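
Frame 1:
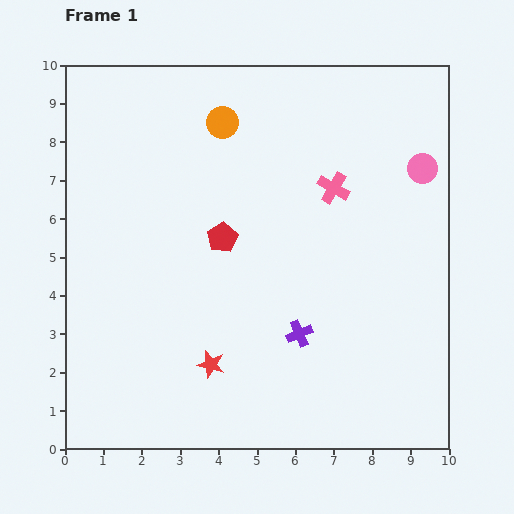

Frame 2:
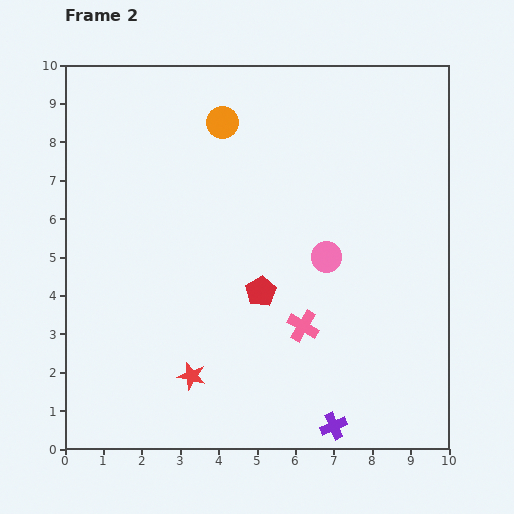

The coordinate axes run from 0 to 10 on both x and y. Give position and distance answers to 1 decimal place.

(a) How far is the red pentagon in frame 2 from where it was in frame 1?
1.7

The red pentagon moved from (4.1, 5.5) to (5.1, 4.1), a distance of √(1.0² + 1.4²) ≈ 1.7.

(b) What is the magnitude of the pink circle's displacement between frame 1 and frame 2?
3.4

The pink circle moved from (9.3, 7.3) to (6.8, 5.0), a distance of √(2.5² + 2.3²) ≈ 3.4.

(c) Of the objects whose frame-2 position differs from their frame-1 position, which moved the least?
the red star

(moved 0.6)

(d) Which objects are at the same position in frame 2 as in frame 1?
the orange circle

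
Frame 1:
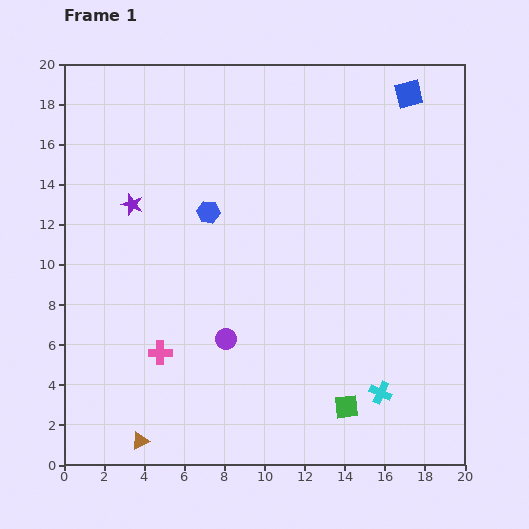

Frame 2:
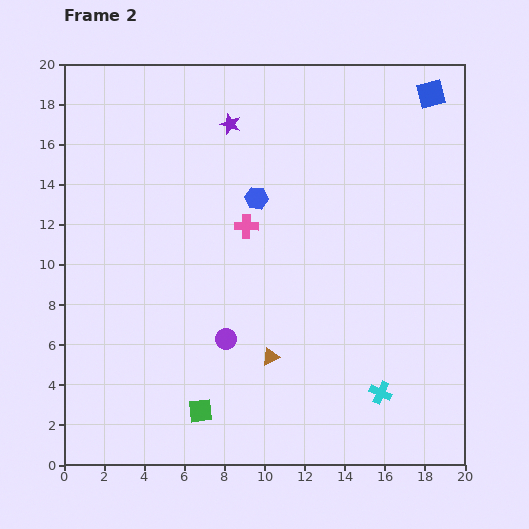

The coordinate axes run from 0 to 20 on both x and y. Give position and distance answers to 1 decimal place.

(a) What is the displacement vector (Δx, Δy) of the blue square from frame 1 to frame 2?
(1.1, 0.0)

The blue square was at (17.2, 18.5) in frame 1 and (18.3, 18.5) in frame 2.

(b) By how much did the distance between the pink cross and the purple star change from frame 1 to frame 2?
-2.3

Distance in frame 1: 7.5. Distance in frame 2: 5.2.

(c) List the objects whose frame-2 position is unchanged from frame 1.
the cyan cross, the purple circle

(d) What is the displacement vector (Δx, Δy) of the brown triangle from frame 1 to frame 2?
(6.5, 4.2)

The brown triangle was at (3.8, 1.2) in frame 1 and (10.3, 5.4) in frame 2.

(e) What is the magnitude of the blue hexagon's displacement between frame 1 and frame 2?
2.5

The blue hexagon moved from (7.2, 12.6) to (9.6, 13.3), a distance of √(2.4² + 0.7²) ≈ 2.5.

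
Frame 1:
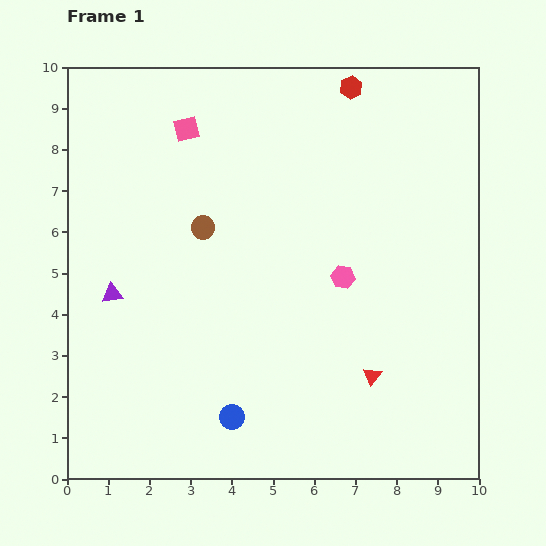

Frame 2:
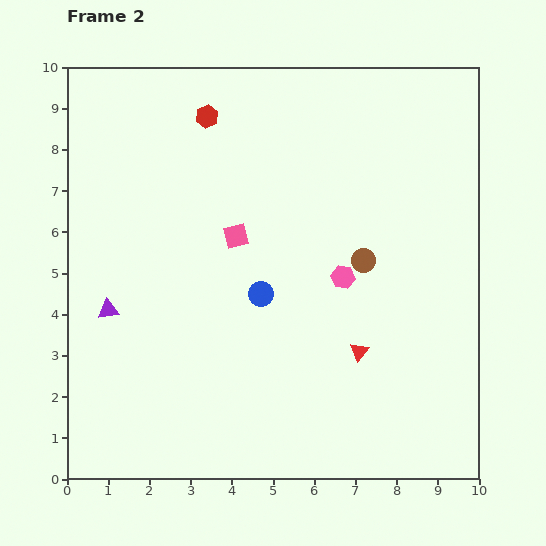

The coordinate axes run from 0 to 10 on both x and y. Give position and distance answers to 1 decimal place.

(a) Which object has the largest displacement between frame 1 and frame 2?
the brown circle

(moved 4.0; next 3.6)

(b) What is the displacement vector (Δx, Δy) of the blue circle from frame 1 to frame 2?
(0.7, 3.0)

The blue circle was at (4.0, 1.5) in frame 1 and (4.7, 4.5) in frame 2.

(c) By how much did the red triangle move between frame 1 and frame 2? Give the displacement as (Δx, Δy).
(-0.3, 0.6)

The red triangle was at (7.4, 2.5) in frame 1 and (7.1, 3.1) in frame 2.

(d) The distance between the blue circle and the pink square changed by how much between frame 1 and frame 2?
-5.6

Distance in frame 1: 7.1. Distance in frame 2: 1.5.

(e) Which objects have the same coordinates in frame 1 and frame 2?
the pink hexagon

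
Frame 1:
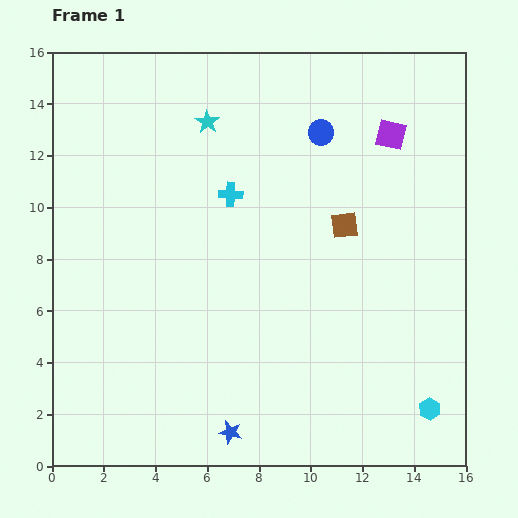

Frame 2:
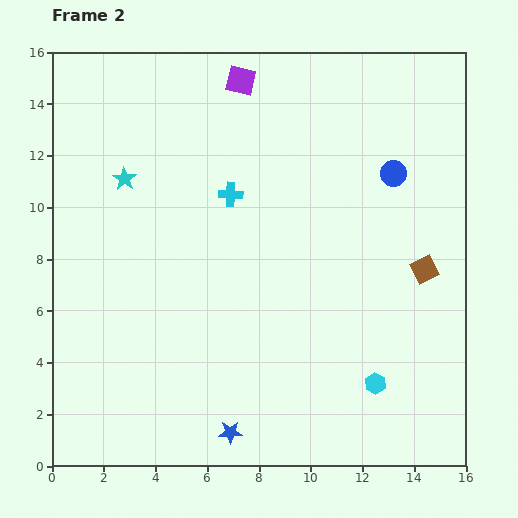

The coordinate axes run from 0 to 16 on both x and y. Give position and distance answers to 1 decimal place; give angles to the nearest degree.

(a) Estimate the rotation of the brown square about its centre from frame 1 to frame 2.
21° counter-clockwise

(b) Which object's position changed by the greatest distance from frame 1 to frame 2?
the purple square

(moved 6.2; next 3.9)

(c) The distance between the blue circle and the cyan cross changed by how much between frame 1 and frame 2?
+2.2

Distance in frame 1: 4.2. Distance in frame 2: 6.4.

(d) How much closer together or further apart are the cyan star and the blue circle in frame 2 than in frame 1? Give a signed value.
+6.0

Distance in frame 1: 4.4. Distance in frame 2: 10.4.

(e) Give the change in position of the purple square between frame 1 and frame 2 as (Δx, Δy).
(-5.8, 2.1)

The purple square was at (13.1, 12.8) in frame 1 and (7.3, 14.9) in frame 2.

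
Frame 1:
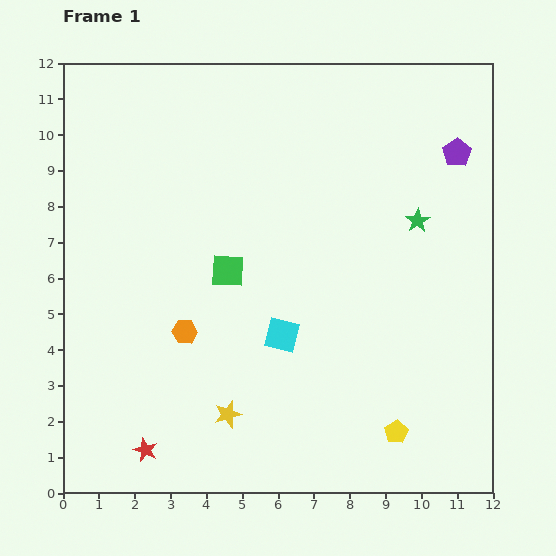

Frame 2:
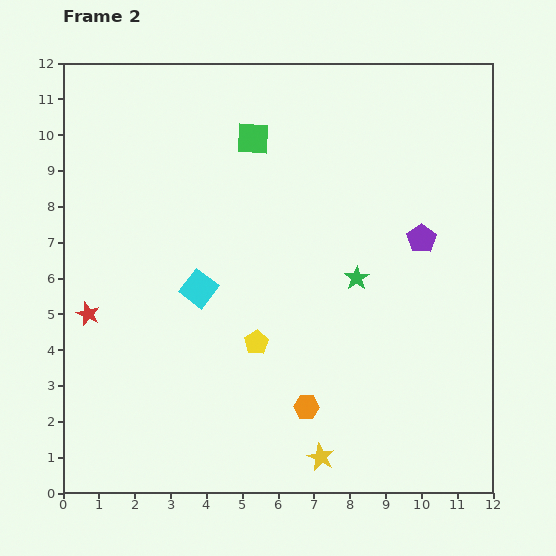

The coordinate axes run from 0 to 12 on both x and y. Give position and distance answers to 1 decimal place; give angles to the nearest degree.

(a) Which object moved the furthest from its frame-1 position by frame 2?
the yellow pentagon

(moved 4.6; next 4.1)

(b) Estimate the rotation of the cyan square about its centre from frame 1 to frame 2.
23° clockwise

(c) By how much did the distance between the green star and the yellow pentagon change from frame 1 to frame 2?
-2.6

Distance in frame 1: 5.9. Distance in frame 2: 3.3.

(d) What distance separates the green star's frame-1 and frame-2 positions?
2.3

The green star moved from (9.9, 7.6) to (8.2, 6.0), a distance of √(1.7² + 1.6²) ≈ 2.3.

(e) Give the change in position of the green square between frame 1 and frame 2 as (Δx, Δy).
(0.7, 3.7)

The green square was at (4.6, 6.2) in frame 1 and (5.3, 9.9) in frame 2.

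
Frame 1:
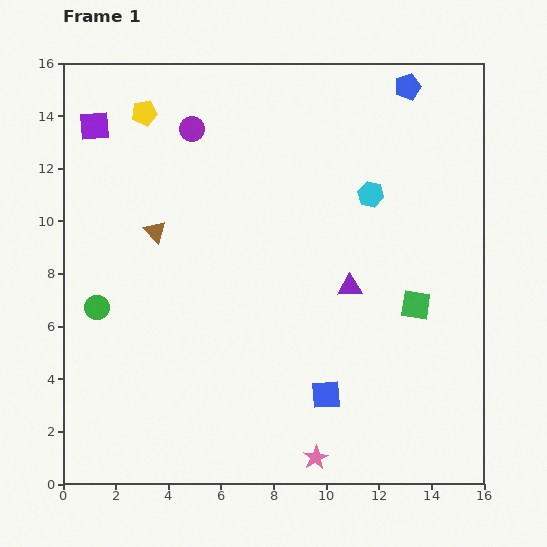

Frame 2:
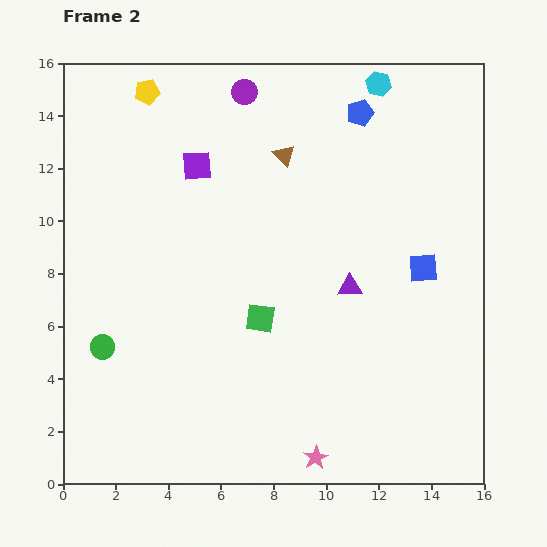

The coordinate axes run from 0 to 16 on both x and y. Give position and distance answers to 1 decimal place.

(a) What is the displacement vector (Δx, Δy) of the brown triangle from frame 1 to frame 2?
(4.9, 2.9)

The brown triangle was at (3.5, 9.6) in frame 1 and (8.4, 12.5) in frame 2.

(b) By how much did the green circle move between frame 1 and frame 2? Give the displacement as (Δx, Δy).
(0.2, -1.5)

The green circle was at (1.3, 6.7) in frame 1 and (1.5, 5.2) in frame 2.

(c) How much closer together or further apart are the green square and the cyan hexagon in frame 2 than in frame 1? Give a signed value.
+5.5

Distance in frame 1: 4.5. Distance in frame 2: 10.0.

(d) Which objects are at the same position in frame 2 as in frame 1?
the pink star, the purple triangle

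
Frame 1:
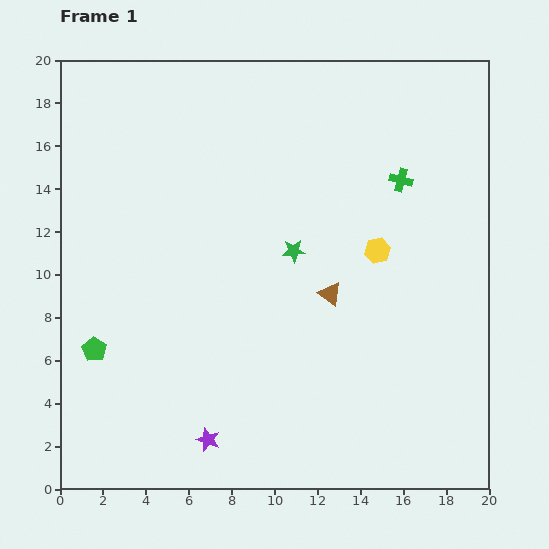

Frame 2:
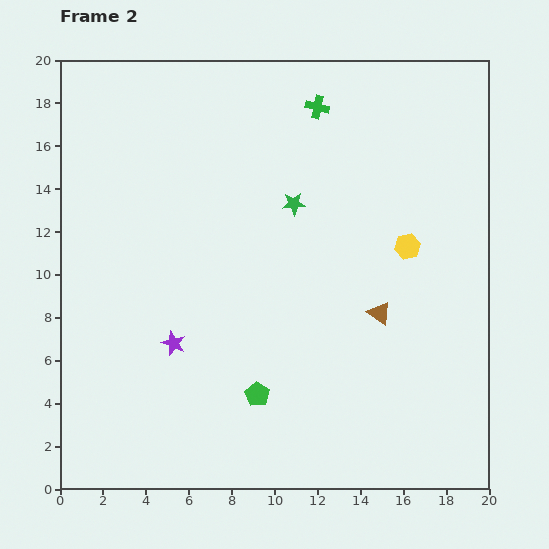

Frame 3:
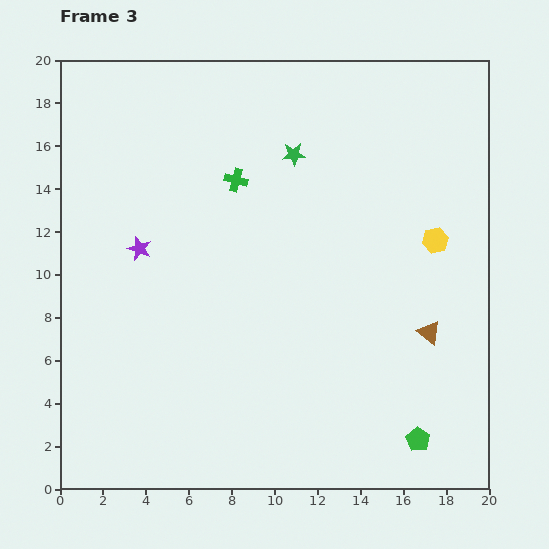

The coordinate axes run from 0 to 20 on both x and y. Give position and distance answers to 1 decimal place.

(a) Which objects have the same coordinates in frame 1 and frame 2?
none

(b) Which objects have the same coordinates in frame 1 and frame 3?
none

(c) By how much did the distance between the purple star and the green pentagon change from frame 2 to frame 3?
+11.2

Distance in frame 2: 4.6. Distance in frame 3: 15.8.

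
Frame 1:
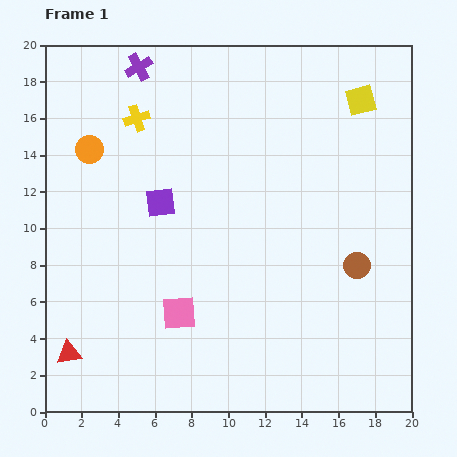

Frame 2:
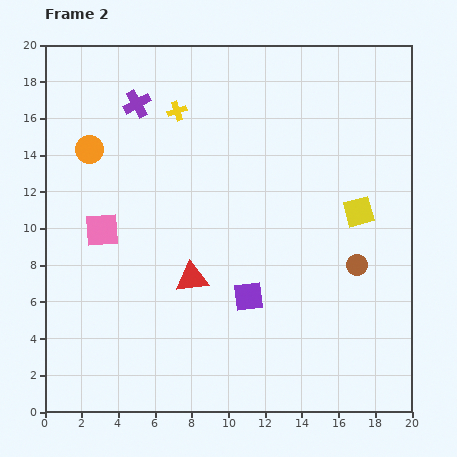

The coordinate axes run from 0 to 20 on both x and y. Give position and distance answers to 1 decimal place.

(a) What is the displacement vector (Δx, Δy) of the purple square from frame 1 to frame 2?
(4.8, -5.1)

The purple square was at (6.3, 11.4) in frame 1 and (11.1, 6.3) in frame 2.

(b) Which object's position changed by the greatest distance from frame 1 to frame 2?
the red triangle

(moved 7.9; next 7.0)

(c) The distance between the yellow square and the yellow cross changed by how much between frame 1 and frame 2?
-0.9

Distance in frame 1: 12.2. Distance in frame 2: 11.3.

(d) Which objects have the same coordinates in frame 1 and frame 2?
the orange circle, the brown circle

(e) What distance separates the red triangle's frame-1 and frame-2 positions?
7.9

The red triangle moved from (1.3, 3.2) to (8.0, 7.3), a distance of √(6.7² + 4.1²) ≈ 7.9.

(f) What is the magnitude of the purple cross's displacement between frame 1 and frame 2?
2.0

The purple cross moved from (5.1, 18.8) to (5.0, 16.8), a distance of √(0.1² + 2.0²) ≈ 2.0.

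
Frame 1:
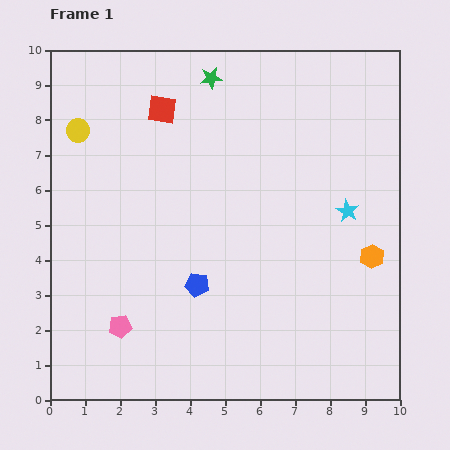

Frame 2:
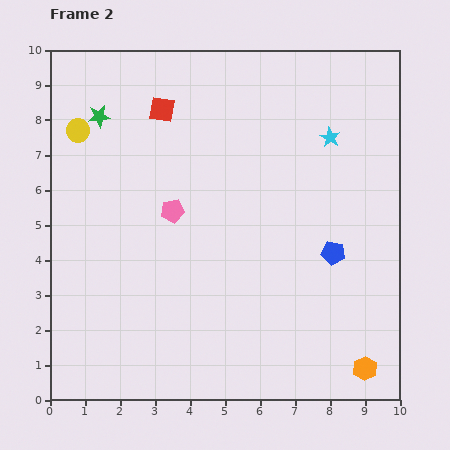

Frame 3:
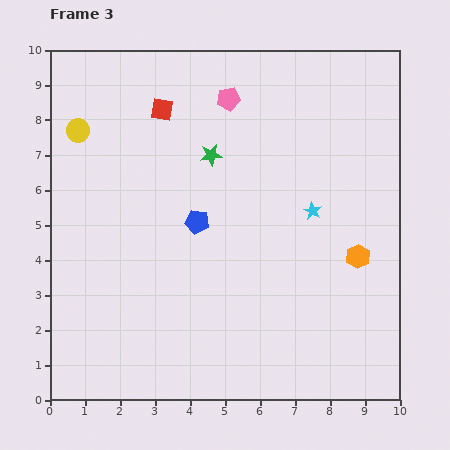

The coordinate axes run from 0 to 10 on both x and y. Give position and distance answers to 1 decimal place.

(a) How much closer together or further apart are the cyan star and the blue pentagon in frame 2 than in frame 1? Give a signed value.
-1.5

Distance in frame 1: 4.8. Distance in frame 2: 3.3.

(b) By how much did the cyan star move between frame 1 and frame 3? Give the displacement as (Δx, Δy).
(-1.0, 0.0)

The cyan star was at (8.5, 5.4) in frame 1 and (7.5, 5.4) in frame 3.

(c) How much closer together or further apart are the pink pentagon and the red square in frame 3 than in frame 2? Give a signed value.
-1.0

Distance in frame 2: 2.9. Distance in frame 3: 1.9.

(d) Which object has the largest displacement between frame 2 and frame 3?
the blue pentagon

(moved 4.0; next 3.6)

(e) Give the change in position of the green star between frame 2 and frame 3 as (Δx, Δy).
(3.2, -1.1)

The green star was at (1.4, 8.1) in frame 2 and (4.6, 7.0) in frame 3.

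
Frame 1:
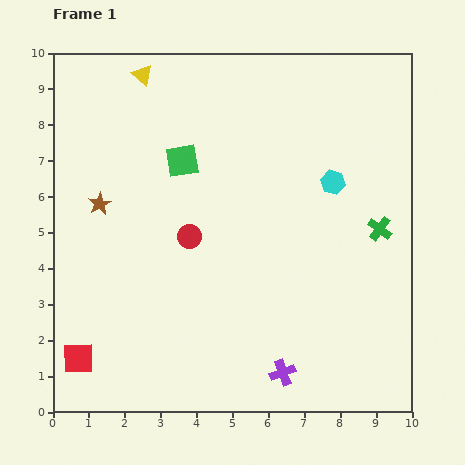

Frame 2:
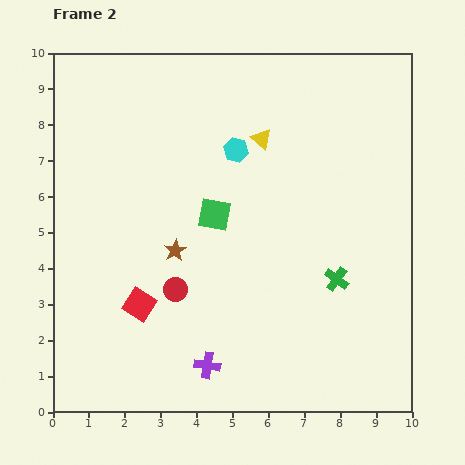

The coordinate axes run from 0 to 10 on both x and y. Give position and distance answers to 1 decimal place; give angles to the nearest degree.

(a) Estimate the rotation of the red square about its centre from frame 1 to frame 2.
33° clockwise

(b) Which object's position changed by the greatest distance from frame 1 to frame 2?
the yellow triangle

(moved 3.8; next 2.8)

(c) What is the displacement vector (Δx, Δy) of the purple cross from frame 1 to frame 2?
(-2.1, 0.2)

The purple cross was at (6.4, 1.1) in frame 1 and (4.3, 1.3) in frame 2.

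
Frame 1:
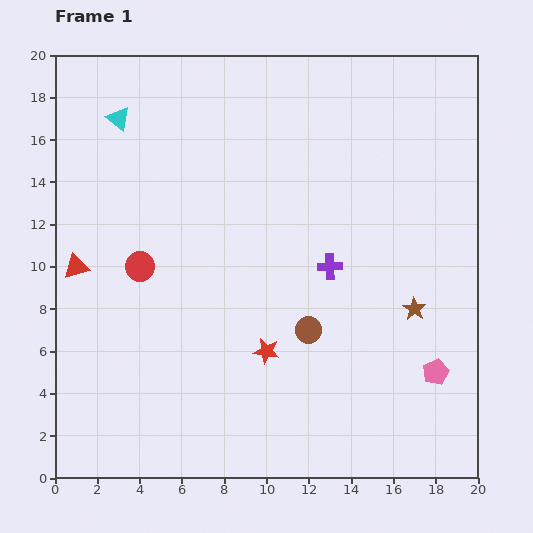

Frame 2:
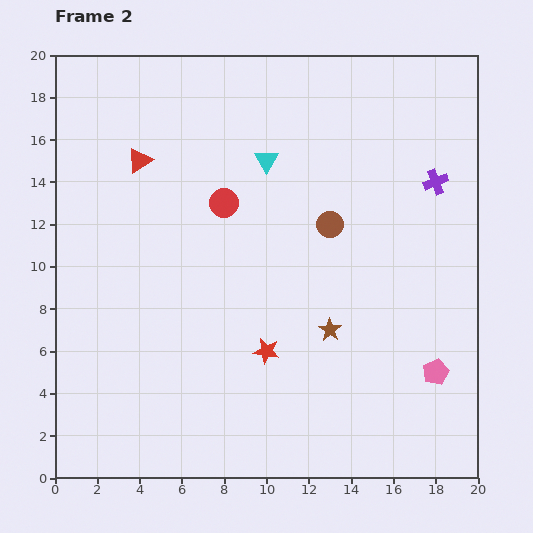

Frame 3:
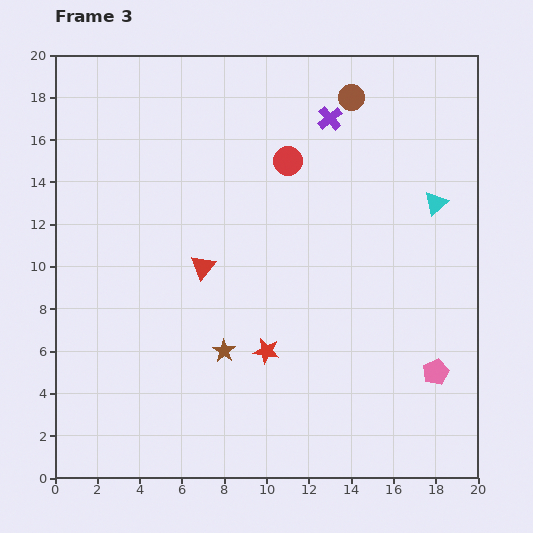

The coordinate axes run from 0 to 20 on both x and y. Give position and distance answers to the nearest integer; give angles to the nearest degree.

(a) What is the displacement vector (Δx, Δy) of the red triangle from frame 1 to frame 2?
(3, 5)

The red triangle was at (1, 10) in frame 1 and (4, 15) in frame 2.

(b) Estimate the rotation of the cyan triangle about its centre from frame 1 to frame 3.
40° clockwise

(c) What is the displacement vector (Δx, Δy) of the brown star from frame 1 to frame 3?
(-9, -2)

The brown star was at (17, 8) in frame 1 and (8, 6) in frame 3.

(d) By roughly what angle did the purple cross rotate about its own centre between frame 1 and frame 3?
36° counter-clockwise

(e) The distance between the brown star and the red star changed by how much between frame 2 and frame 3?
-1

Distance in frame 2: 3. Distance in frame 3: 2.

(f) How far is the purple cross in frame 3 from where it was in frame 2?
6

The purple cross moved from (18, 14) to (13, 17), a distance of √(5² + 3²) ≈ 6.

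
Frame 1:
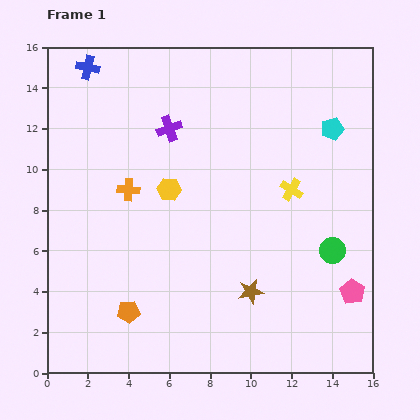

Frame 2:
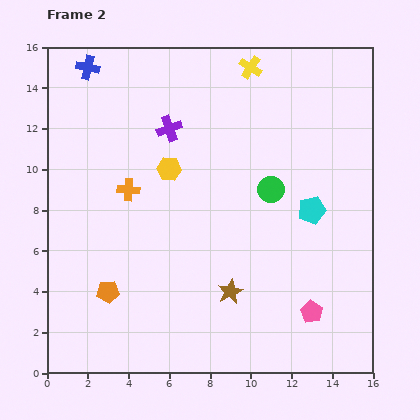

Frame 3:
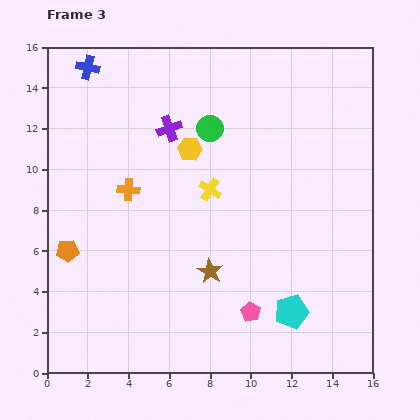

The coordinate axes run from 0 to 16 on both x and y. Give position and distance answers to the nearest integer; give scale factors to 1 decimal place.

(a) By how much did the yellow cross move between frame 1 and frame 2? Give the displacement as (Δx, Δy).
(-2, 6)

The yellow cross was at (12, 9) in frame 1 and (10, 15) in frame 2.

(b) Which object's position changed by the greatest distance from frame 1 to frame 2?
the yellow cross

(moved 6; next 4)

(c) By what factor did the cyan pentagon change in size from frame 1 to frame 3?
1.5×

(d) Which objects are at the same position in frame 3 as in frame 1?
the orange cross, the blue cross, the purple cross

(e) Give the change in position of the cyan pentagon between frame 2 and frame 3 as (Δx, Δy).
(-1, -5)

The cyan pentagon was at (13, 8) in frame 2 and (12, 3) in frame 3.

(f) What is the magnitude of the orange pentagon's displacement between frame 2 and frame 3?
3

The orange pentagon moved from (3, 4) to (1, 6), a distance of √(2² + 2²) ≈ 3.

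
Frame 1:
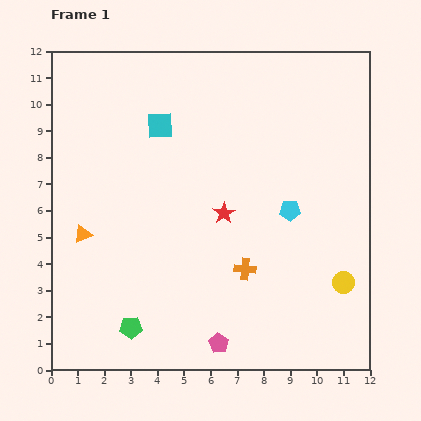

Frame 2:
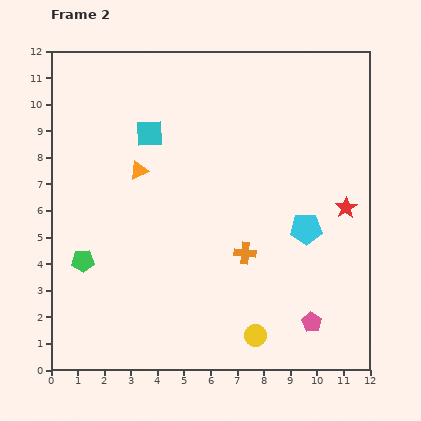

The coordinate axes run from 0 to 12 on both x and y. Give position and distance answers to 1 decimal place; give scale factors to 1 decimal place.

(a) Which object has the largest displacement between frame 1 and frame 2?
the red star

(moved 4.6; next 3.9)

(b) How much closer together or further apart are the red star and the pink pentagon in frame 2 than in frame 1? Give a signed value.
-0.4

Distance in frame 1: 4.9. Distance in frame 2: 4.5.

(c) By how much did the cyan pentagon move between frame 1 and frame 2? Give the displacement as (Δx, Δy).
(0.6, -0.7)

The cyan pentagon was at (9.0, 6.0) in frame 1 and (9.6, 5.3) in frame 2.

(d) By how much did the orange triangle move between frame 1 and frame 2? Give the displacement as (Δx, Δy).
(2.1, 2.4)

The orange triangle was at (1.2, 5.1) in frame 1 and (3.3, 7.5) in frame 2.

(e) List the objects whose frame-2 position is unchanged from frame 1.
none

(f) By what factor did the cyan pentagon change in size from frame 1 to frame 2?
1.5×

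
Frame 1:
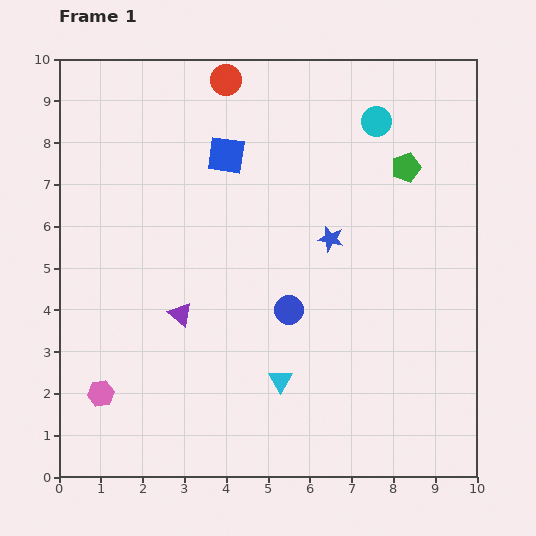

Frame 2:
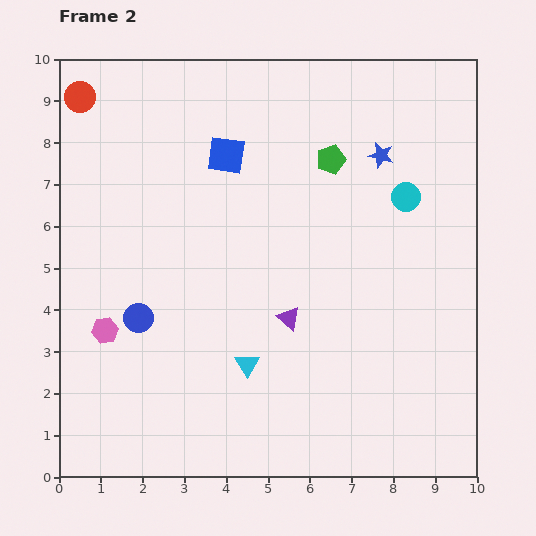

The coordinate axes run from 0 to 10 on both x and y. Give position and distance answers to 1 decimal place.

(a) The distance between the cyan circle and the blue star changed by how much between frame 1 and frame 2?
-1.8

Distance in frame 1: 3.0. Distance in frame 2: 1.2.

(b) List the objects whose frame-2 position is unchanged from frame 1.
the blue square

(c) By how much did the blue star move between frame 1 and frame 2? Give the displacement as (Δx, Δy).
(1.2, 2.0)

The blue star was at (6.5, 5.7) in frame 1 and (7.7, 7.7) in frame 2.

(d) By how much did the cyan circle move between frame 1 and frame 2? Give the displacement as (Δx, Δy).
(0.7, -1.8)

The cyan circle was at (7.6, 8.5) in frame 1 and (8.3, 6.7) in frame 2.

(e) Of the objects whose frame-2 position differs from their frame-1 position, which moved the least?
the cyan triangle

(moved 0.9)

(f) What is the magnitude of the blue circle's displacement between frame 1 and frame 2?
3.6

The blue circle moved from (5.5, 4.0) to (1.9, 3.8), a distance of √(3.6² + 0.2²) ≈ 3.6.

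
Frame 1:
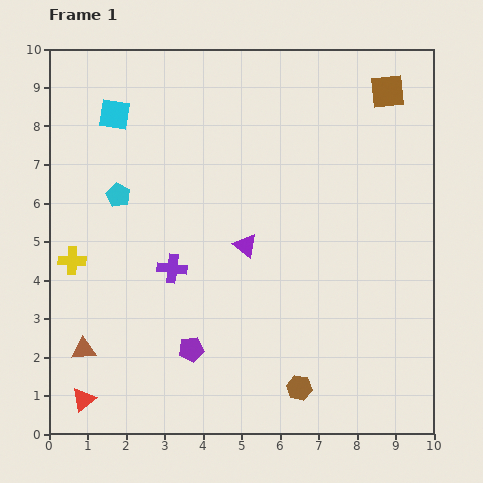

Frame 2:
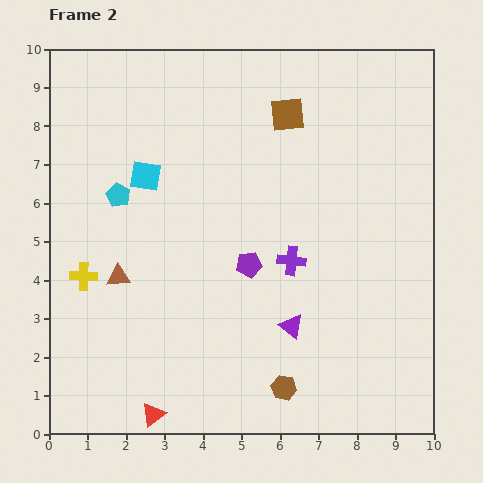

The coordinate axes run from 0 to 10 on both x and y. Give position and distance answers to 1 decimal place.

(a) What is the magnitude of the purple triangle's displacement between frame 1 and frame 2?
2.4

The purple triangle moved from (5.1, 4.9) to (6.3, 2.8), a distance of √(1.2² + 2.1²) ≈ 2.4.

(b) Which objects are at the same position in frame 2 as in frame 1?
the cyan pentagon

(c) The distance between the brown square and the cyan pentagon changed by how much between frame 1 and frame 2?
-2.6

Distance in frame 1: 7.5. Distance in frame 2: 4.9.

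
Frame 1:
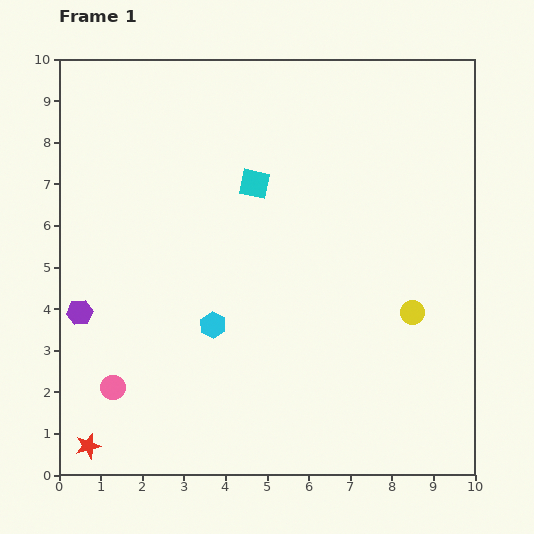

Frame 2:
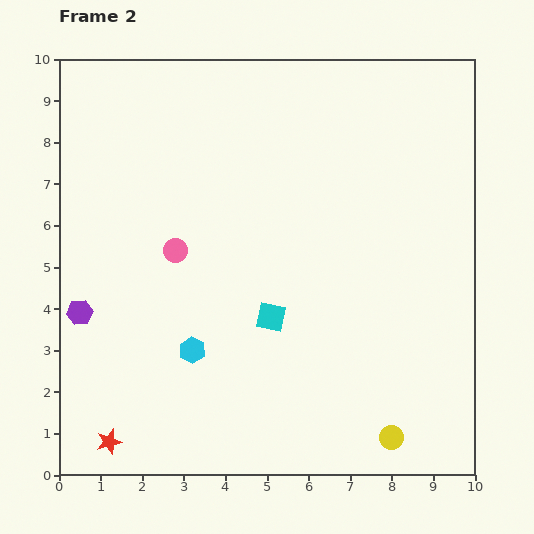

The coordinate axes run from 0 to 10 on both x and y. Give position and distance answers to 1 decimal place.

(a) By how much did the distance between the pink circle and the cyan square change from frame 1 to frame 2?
-3.2

Distance in frame 1: 6.0. Distance in frame 2: 2.8.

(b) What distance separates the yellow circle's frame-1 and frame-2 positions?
3.0

The yellow circle moved from (8.5, 3.9) to (8.0, 0.9), a distance of √(0.5² + 3.0²) ≈ 3.0.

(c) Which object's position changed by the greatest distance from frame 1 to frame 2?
the pink circle

(moved 3.6; next 3.2)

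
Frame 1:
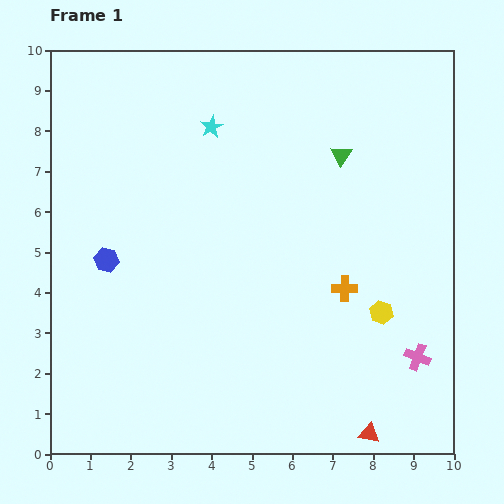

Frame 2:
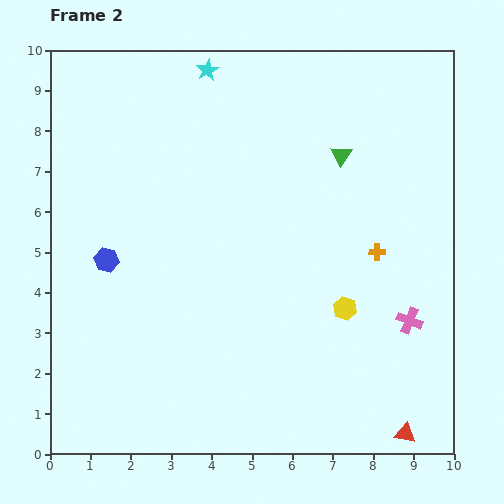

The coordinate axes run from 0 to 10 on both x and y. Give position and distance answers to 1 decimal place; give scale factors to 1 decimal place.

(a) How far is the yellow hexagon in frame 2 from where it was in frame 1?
0.9

The yellow hexagon moved from (8.2, 3.5) to (7.3, 3.6), a distance of √(0.9² + 0.1²) ≈ 0.9.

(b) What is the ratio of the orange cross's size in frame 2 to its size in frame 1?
0.6×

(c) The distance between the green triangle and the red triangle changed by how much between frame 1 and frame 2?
+0.2

Distance in frame 1: 6.9. Distance in frame 2: 7.1.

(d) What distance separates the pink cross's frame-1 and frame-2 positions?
0.9

The pink cross moved from (9.1, 2.4) to (8.9, 3.3), a distance of √(0.2² + 0.9²) ≈ 0.9.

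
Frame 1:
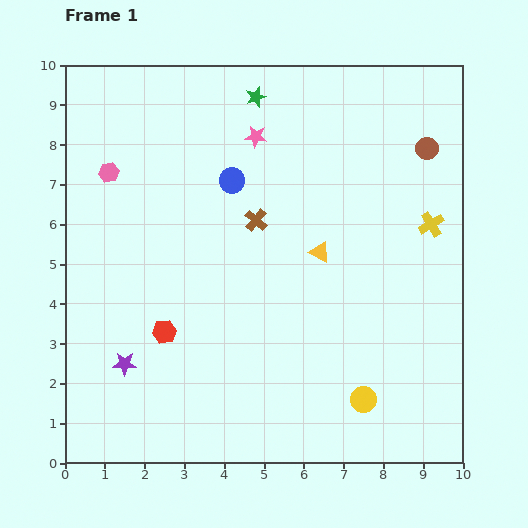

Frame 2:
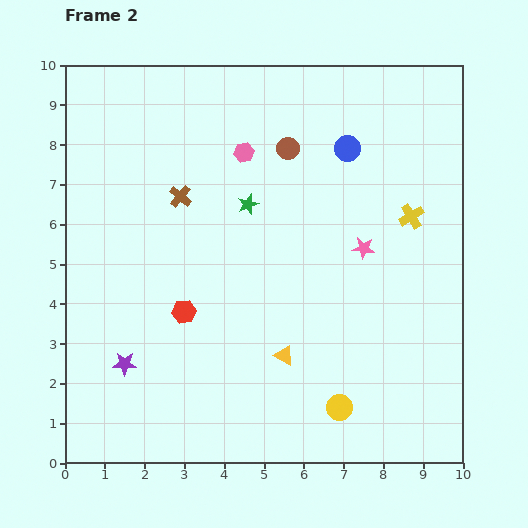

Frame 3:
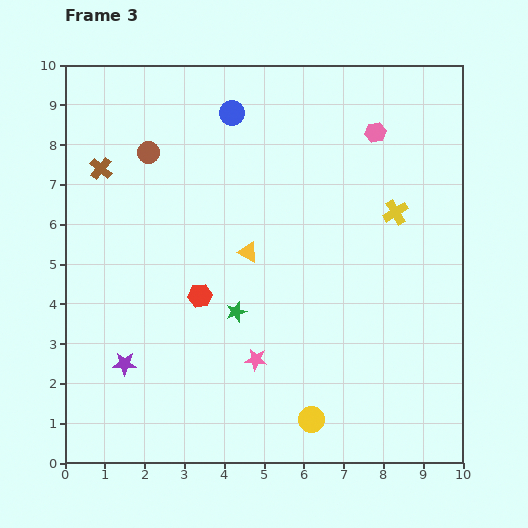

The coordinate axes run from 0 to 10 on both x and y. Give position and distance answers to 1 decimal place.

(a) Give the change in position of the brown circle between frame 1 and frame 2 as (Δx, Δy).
(-3.5, 0.0)

The brown circle was at (9.1, 7.9) in frame 1 and (5.6, 7.9) in frame 2.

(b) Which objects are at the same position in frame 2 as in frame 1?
the purple star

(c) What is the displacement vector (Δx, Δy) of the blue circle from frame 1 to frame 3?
(0.0, 1.7)

The blue circle was at (4.2, 7.1) in frame 1 and (4.2, 8.8) in frame 3.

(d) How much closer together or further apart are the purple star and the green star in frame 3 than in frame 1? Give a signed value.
-4.4

Distance in frame 1: 7.5. Distance in frame 3: 3.1.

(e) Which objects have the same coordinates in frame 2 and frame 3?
the purple star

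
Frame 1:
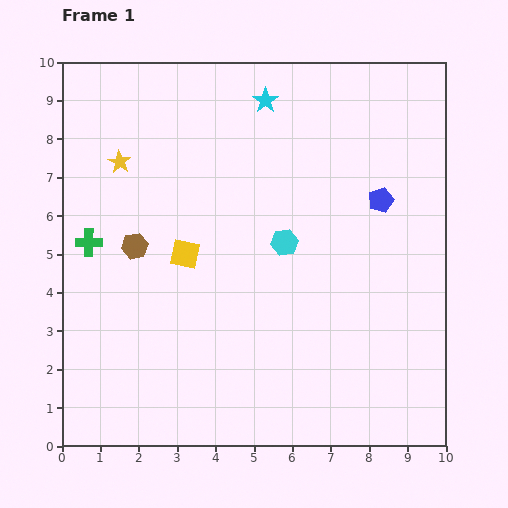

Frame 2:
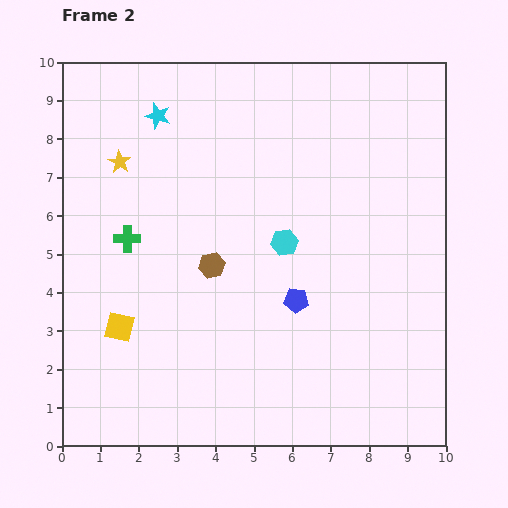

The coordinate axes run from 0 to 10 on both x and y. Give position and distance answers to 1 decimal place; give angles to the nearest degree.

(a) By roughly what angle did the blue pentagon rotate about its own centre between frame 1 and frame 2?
26° clockwise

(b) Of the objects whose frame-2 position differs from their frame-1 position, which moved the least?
the green cross

(moved 1.0)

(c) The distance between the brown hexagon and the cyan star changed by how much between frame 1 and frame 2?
-1.0

Distance in frame 1: 5.1. Distance in frame 2: 4.1.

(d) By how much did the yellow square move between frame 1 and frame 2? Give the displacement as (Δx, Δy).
(-1.7, -1.9)

The yellow square was at (3.2, 5.0) in frame 1 and (1.5, 3.1) in frame 2.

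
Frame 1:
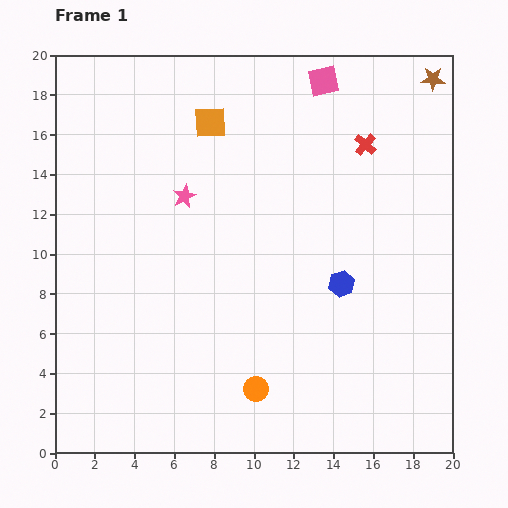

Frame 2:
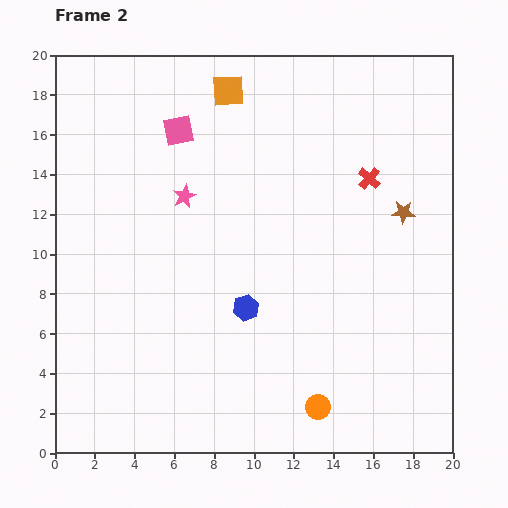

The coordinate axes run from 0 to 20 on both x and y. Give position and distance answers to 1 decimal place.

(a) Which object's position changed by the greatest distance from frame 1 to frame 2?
the pink square

(moved 7.7; next 6.9)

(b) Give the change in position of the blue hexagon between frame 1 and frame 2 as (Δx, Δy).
(-4.8, -1.2)

The blue hexagon was at (14.4, 8.5) in frame 1 and (9.6, 7.3) in frame 2.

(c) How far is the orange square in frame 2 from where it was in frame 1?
1.8

The orange square moved from (7.8, 16.6) to (8.7, 18.2), a distance of √(0.9² + 1.6²) ≈ 1.8.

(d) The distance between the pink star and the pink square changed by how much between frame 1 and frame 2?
-5.8

Distance in frame 1: 9.1. Distance in frame 2: 3.3.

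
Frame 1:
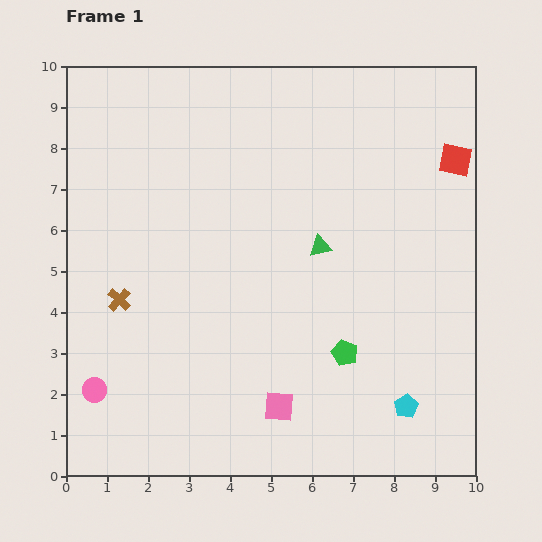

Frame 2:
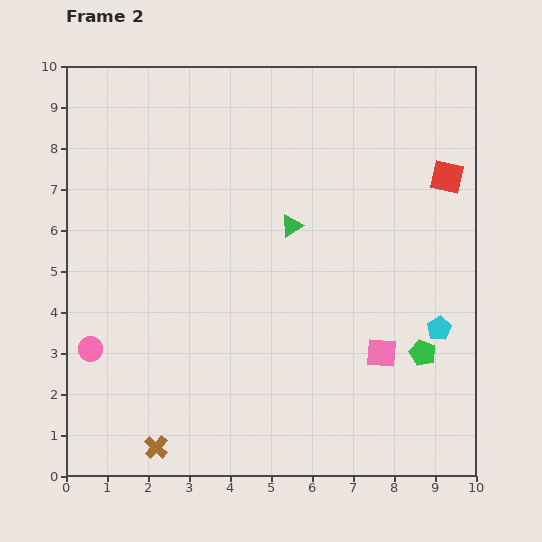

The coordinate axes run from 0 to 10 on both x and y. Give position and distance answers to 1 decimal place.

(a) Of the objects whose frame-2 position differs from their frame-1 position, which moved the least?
the red square

(moved 0.4)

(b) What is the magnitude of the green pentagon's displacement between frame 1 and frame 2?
1.9

The green pentagon moved from (6.8, 3.0) to (8.7, 3.0), a distance of √(1.9² + 0.0²) ≈ 1.9.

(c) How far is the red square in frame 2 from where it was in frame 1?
0.4

The red square moved from (9.5, 7.7) to (9.3, 7.3), a distance of √(0.2² + 0.4²) ≈ 0.4.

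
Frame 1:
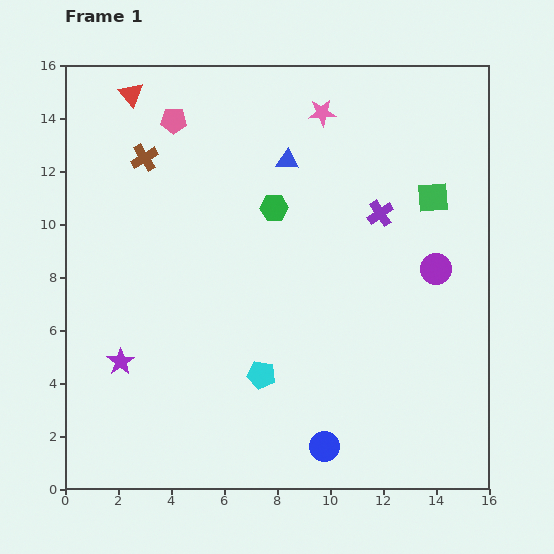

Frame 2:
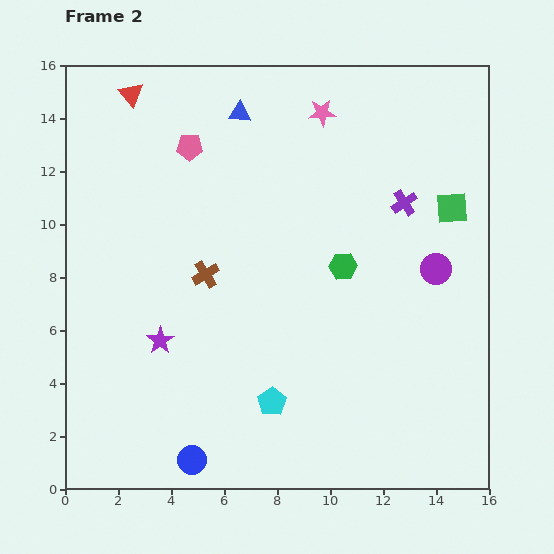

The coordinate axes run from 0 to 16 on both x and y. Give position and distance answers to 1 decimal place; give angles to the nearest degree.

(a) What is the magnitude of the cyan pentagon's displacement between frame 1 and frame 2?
1.1

The cyan pentagon moved from (7.4, 4.3) to (7.8, 3.3), a distance of √(0.4² + 1.0²) ≈ 1.1.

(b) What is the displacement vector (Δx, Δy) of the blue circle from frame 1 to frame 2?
(-5.0, -0.5)

The blue circle was at (9.8, 1.6) in frame 1 and (4.8, 1.1) in frame 2.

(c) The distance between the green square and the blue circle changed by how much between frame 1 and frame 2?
+3.3

Distance in frame 1: 10.3. Distance in frame 2: 13.6.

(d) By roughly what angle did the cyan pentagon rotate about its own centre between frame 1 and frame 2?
28° clockwise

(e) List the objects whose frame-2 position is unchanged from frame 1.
the red triangle, the purple circle, the pink star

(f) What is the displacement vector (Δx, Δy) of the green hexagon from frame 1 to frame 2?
(2.6, -2.2)

The green hexagon was at (7.9, 10.6) in frame 1 and (10.5, 8.4) in frame 2.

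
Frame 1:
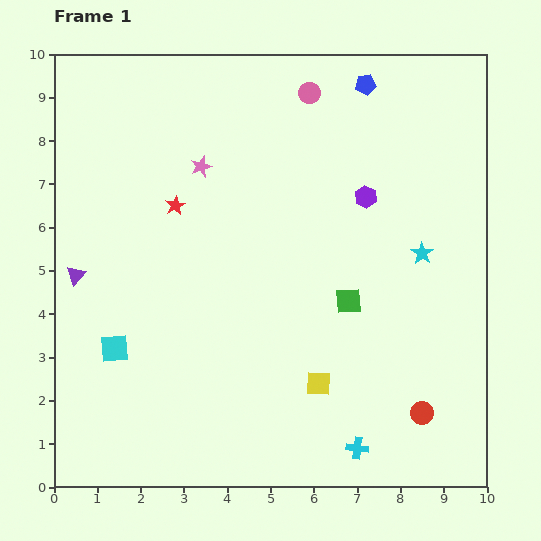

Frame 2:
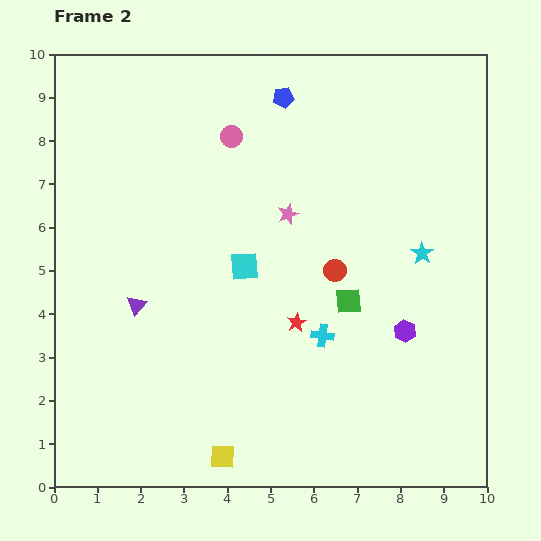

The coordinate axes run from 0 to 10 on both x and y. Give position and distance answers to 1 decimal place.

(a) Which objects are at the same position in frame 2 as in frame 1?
the green square, the cyan star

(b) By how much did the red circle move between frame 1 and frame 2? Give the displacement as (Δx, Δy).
(-2.0, 3.3)

The red circle was at (8.5, 1.7) in frame 1 and (6.5, 5.0) in frame 2.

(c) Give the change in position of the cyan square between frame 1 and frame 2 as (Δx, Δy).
(3.0, 1.9)

The cyan square was at (1.4, 3.2) in frame 1 and (4.4, 5.1) in frame 2.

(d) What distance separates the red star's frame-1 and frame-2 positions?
3.9

The red star moved from (2.8, 6.5) to (5.6, 3.8), a distance of √(2.8² + 2.7²) ≈ 3.9.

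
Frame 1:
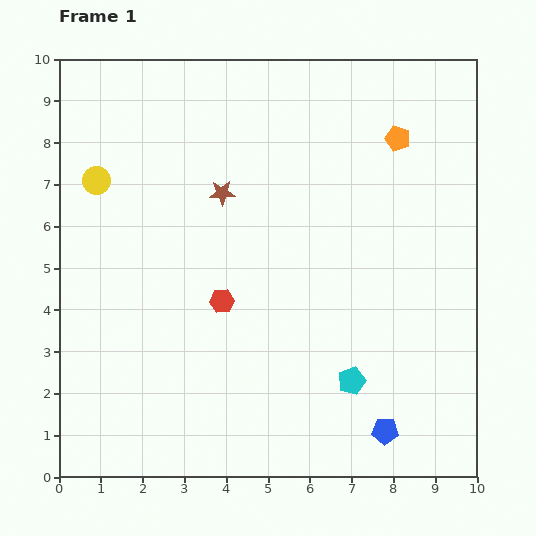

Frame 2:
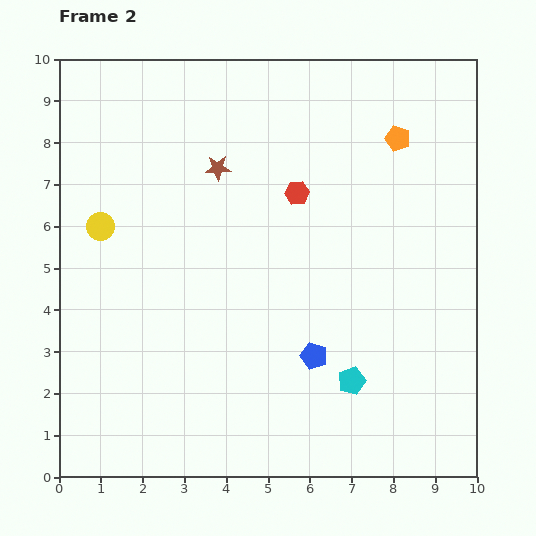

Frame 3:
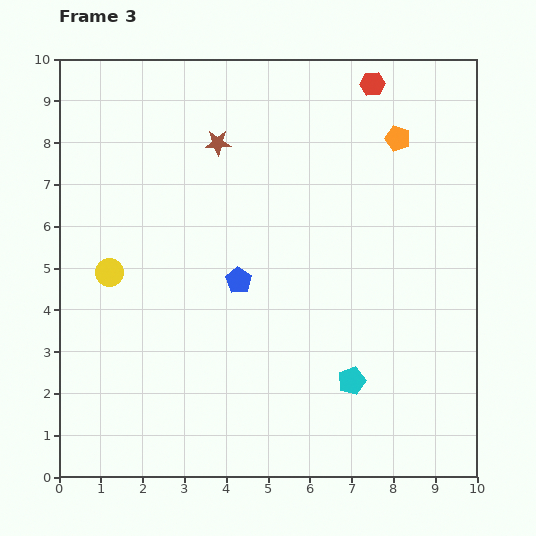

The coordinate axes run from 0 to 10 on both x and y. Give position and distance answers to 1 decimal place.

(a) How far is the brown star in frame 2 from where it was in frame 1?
0.6

The brown star moved from (3.9, 6.8) to (3.8, 7.4), a distance of √(0.1² + 0.6²) ≈ 0.6.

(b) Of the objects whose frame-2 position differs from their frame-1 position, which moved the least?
the brown star

(moved 0.6)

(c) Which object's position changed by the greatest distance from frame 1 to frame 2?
the red hexagon

(moved 3.2; next 2.5)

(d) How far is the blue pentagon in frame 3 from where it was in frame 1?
5.0

The blue pentagon moved from (7.8, 1.1) to (4.3, 4.7), a distance of √(3.5² + 3.6²) ≈ 5.0.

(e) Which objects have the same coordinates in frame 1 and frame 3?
the cyan pentagon, the orange pentagon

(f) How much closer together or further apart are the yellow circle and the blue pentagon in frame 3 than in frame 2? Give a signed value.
-2.9

Distance in frame 2: 6.0. Distance in frame 3: 3.1.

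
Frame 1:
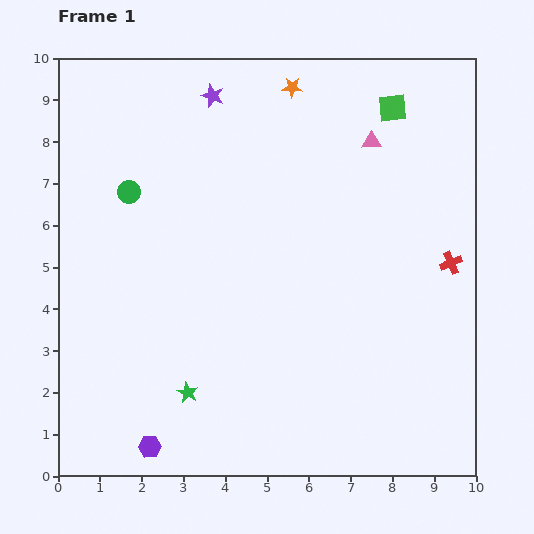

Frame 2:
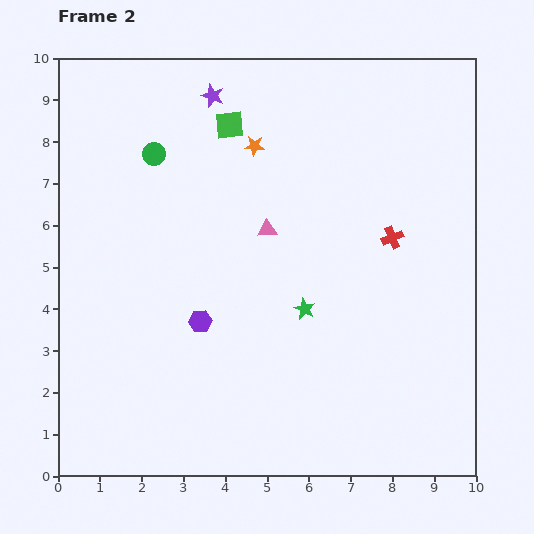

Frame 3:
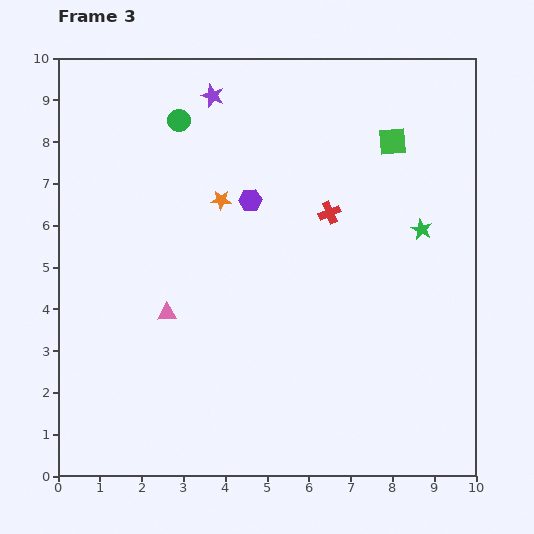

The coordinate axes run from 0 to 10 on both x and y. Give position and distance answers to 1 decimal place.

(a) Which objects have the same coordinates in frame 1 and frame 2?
the purple star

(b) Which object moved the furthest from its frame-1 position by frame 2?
the green square

(moved 3.9; next 3.4)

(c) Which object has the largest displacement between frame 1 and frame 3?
the green star

(moved 6.8; next 6.4)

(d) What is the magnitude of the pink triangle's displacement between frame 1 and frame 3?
6.4

The pink triangle moved from (7.5, 8.0) to (2.6, 3.9), a distance of √(4.9² + 4.1²) ≈ 6.4.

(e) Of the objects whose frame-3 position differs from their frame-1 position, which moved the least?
the green square

(moved 0.8)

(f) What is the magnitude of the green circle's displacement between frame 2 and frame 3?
1.0

The green circle moved from (2.3, 7.7) to (2.9, 8.5), a distance of √(0.6² + 0.8²) ≈ 1.0.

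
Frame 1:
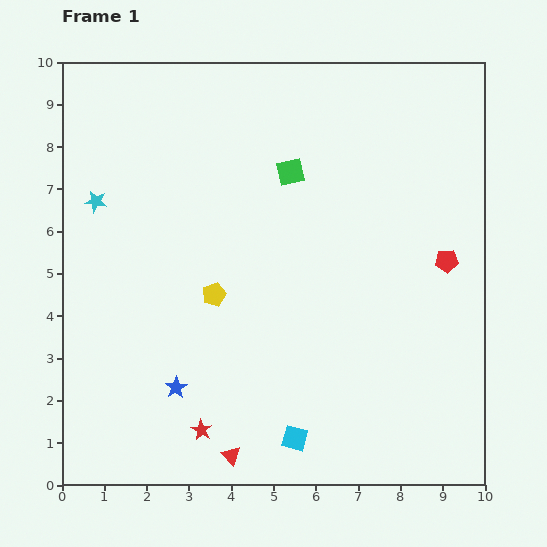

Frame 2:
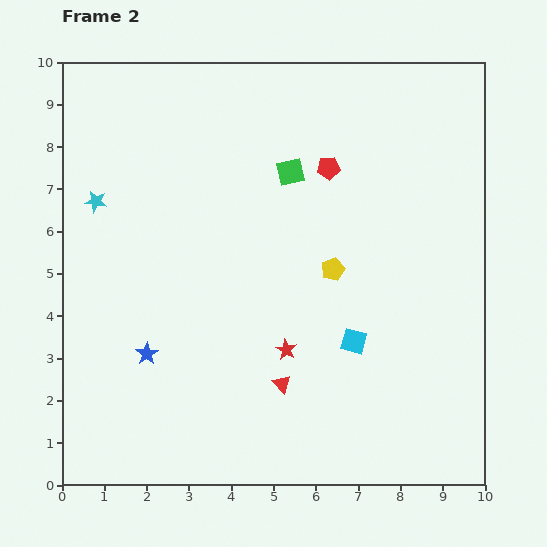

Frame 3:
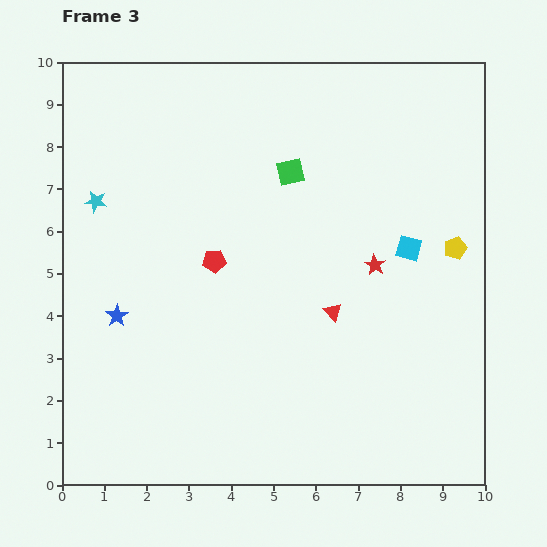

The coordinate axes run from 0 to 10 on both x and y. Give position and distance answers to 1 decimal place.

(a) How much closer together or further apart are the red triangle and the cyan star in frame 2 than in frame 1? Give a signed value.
-0.6

Distance in frame 1: 6.8. Distance in frame 2: 6.2.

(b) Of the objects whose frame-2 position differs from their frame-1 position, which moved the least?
the blue star

(moved 1.1)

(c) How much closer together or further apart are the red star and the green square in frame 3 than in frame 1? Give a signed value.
-3.5

Distance in frame 1: 6.5. Distance in frame 3: 3.0.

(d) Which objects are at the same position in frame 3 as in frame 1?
the green square, the cyan star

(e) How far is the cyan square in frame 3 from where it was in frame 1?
5.2

The cyan square moved from (5.5, 1.1) to (8.2, 5.6), a distance of √(2.7² + 4.5²) ≈ 5.2.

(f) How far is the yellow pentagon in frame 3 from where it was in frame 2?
2.9

The yellow pentagon moved from (6.4, 5.1) to (9.3, 5.6), a distance of √(2.9² + 0.5²) ≈ 2.9.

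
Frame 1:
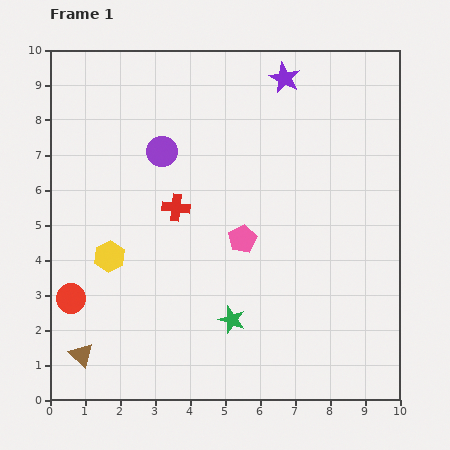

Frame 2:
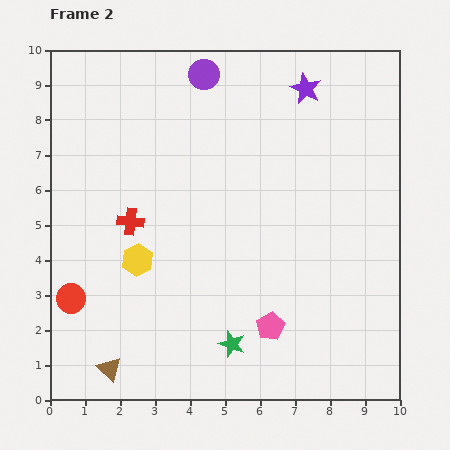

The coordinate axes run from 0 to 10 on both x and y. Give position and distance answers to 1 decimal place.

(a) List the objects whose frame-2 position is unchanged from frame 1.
the red circle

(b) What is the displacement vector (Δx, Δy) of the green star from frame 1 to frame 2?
(0.0, -0.7)

The green star was at (5.2, 2.3) in frame 1 and (5.2, 1.6) in frame 2.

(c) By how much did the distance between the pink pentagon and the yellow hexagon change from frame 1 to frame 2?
+0.4

Distance in frame 1: 3.8. Distance in frame 2: 4.2.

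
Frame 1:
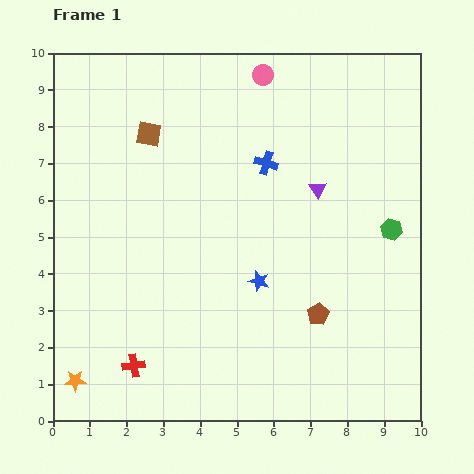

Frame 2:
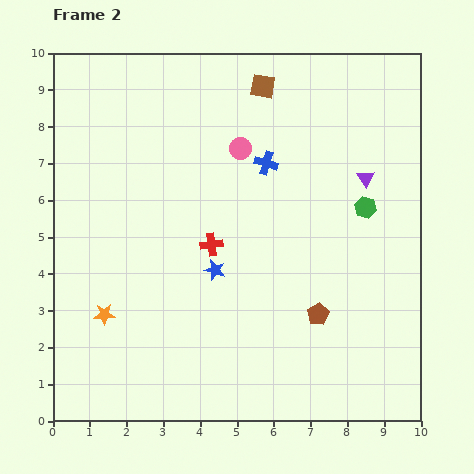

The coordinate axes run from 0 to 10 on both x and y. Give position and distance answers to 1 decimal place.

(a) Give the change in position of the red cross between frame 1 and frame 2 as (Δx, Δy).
(2.1, 3.3)

The red cross was at (2.2, 1.5) in frame 1 and (4.3, 4.8) in frame 2.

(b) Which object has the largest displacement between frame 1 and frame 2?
the red cross

(moved 3.9; next 3.4)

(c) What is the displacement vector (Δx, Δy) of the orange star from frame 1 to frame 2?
(0.8, 1.8)

The orange star was at (0.6, 1.1) in frame 1 and (1.4, 2.9) in frame 2.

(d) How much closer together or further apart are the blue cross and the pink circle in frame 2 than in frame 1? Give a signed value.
-1.6

Distance in frame 1: 2.4. Distance in frame 2: 0.8.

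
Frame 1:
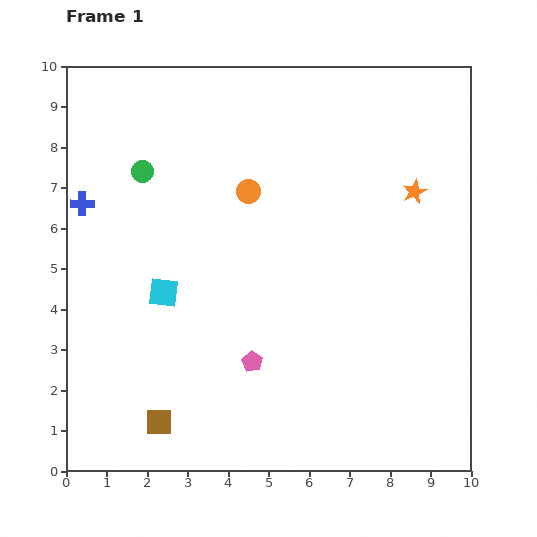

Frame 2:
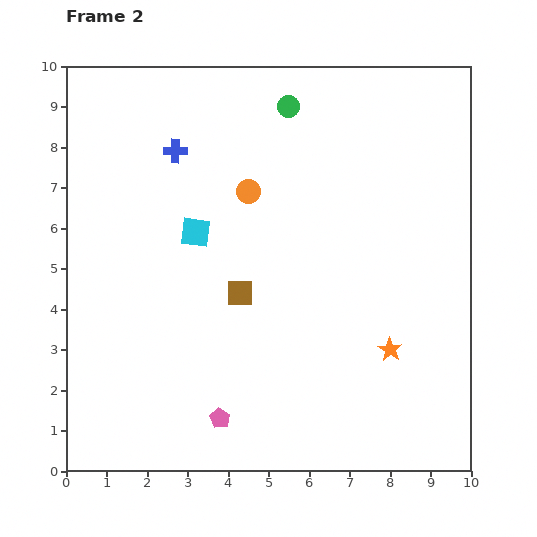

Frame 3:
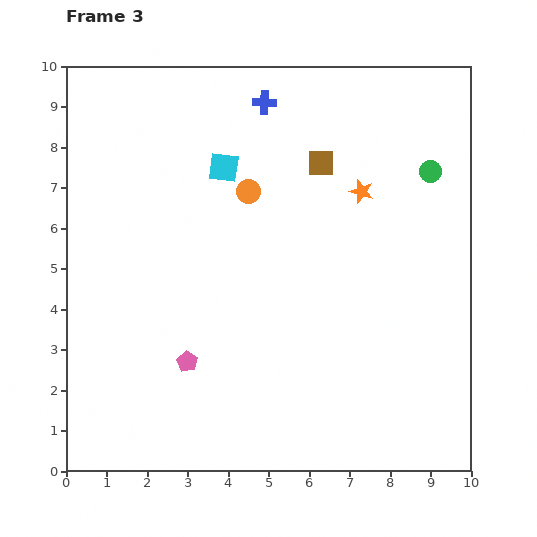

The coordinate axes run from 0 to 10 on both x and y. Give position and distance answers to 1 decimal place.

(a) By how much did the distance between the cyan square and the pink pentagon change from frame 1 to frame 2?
+1.8

Distance in frame 1: 2.8. Distance in frame 2: 4.6.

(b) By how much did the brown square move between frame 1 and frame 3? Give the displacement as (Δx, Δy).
(4.0, 6.4)

The brown square was at (2.3, 1.2) in frame 1 and (6.3, 7.6) in frame 3.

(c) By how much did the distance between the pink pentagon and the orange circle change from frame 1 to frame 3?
+0.3

Distance in frame 1: 4.2. Distance in frame 3: 4.5.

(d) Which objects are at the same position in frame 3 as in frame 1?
the orange circle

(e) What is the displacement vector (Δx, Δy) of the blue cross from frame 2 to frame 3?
(2.2, 1.2)

The blue cross was at (2.7, 7.9) in frame 2 and (4.9, 9.1) in frame 3.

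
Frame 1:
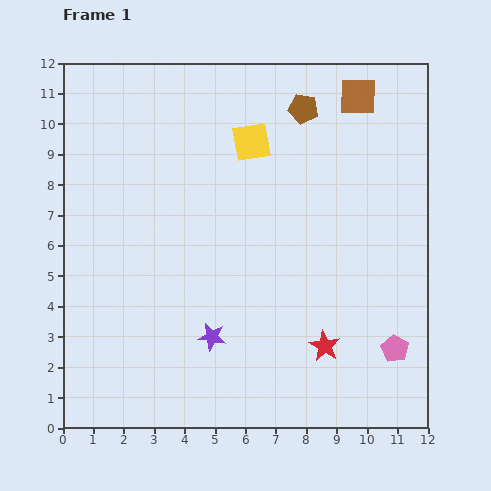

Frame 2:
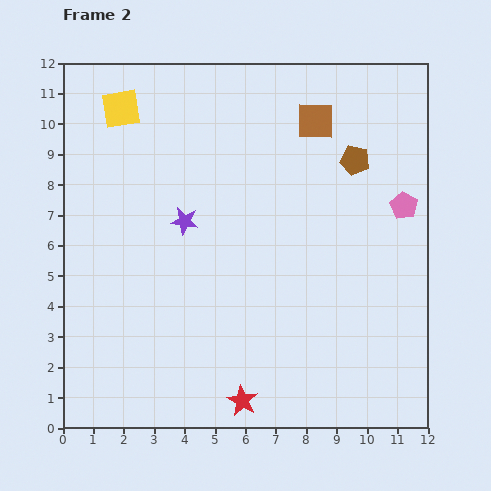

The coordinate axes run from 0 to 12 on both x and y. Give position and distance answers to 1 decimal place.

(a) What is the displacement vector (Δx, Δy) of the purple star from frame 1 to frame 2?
(-0.9, 3.8)

The purple star was at (4.9, 3.0) in frame 1 and (4.0, 6.8) in frame 2.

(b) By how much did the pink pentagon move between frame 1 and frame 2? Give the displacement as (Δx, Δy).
(0.3, 4.7)

The pink pentagon was at (10.9, 2.6) in frame 1 and (11.2, 7.3) in frame 2.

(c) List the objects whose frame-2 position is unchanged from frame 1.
none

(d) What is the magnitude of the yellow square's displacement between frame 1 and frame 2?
4.4

The yellow square moved from (6.2, 9.4) to (1.9, 10.5), a distance of √(4.3² + 1.1²) ≈ 4.4.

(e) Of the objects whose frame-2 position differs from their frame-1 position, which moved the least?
the brown square

(moved 1.6)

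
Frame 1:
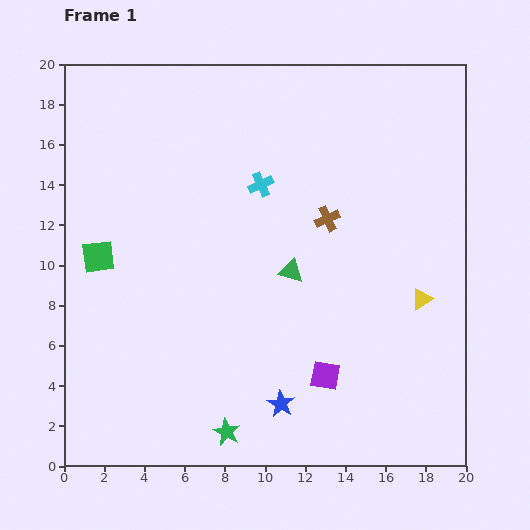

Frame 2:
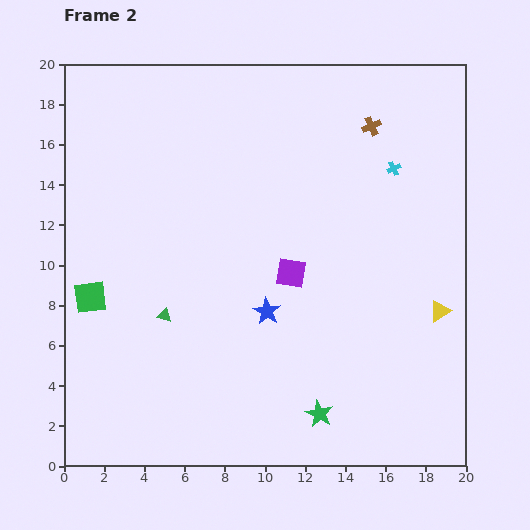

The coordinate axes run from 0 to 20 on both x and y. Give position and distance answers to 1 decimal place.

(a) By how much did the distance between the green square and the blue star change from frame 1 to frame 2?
-2.9

Distance in frame 1: 11.7. Distance in frame 2: 8.8.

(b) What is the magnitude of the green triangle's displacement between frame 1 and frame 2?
6.7

The green triangle moved from (11.3, 9.7) to (5.0, 7.5), a distance of √(6.3² + 2.2²) ≈ 6.7.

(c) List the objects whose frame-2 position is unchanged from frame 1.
none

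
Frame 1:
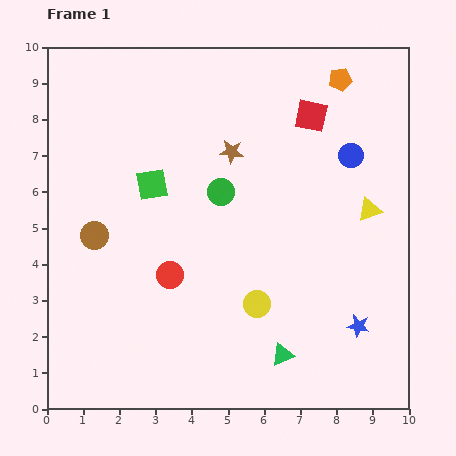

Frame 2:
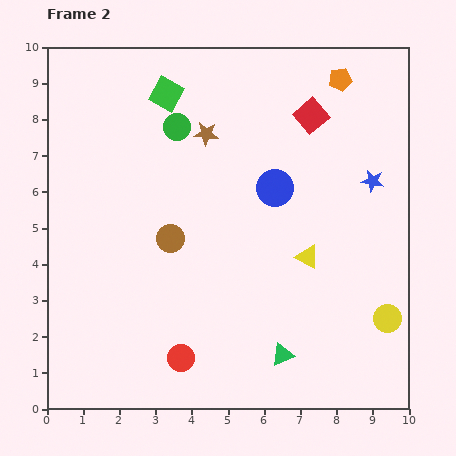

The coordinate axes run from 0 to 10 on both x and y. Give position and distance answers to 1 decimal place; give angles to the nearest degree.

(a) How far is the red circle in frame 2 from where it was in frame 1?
2.3

The red circle moved from (3.4, 3.7) to (3.7, 1.4), a distance of √(0.3² + 2.3²) ≈ 2.3.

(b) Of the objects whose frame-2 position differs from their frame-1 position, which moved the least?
the brown star

(moved 0.9)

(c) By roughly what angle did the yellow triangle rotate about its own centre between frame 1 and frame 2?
50° clockwise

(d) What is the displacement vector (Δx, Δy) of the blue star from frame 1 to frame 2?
(0.4, 4.0)

The blue star was at (8.6, 2.3) in frame 1 and (9.0, 6.3) in frame 2.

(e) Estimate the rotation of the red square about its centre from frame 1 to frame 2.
37° clockwise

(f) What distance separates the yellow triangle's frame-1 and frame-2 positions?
2.1

The yellow triangle moved from (8.9, 5.5) to (7.2, 4.2), a distance of √(1.7² + 1.3²) ≈ 2.1.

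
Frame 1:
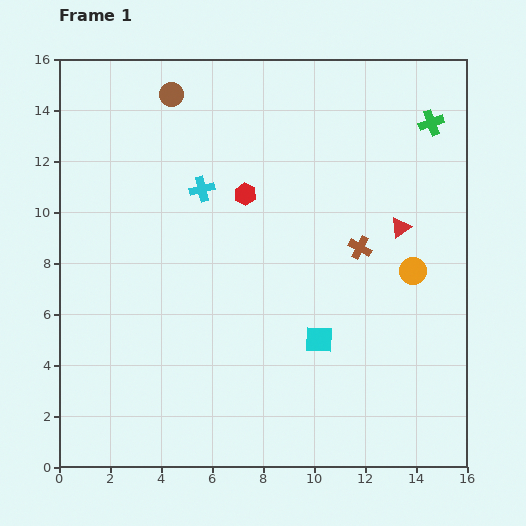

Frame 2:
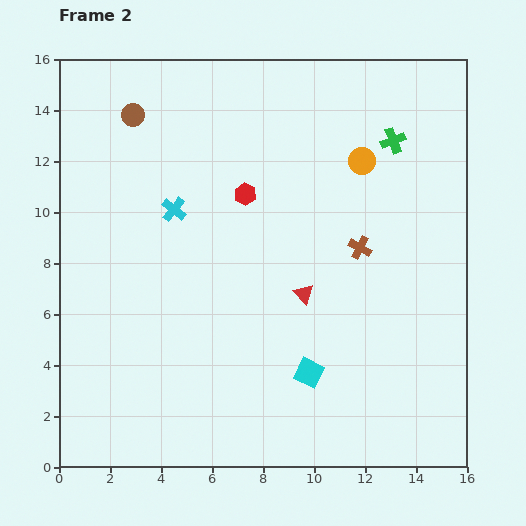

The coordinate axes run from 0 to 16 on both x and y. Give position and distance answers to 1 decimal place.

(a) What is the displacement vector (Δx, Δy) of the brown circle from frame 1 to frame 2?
(-1.5, -0.8)

The brown circle was at (4.4, 14.6) in frame 1 and (2.9, 13.8) in frame 2.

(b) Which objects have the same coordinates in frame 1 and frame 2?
the brown cross, the red hexagon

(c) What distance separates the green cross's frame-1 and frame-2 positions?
1.7

The green cross moved from (14.6, 13.5) to (13.1, 12.8), a distance of √(1.5² + 0.7²) ≈ 1.7.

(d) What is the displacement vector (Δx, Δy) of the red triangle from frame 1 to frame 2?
(-3.8, -2.6)

The red triangle was at (13.4, 9.4) in frame 1 and (9.6, 6.8) in frame 2.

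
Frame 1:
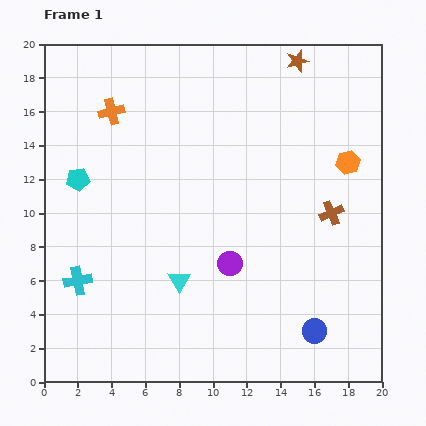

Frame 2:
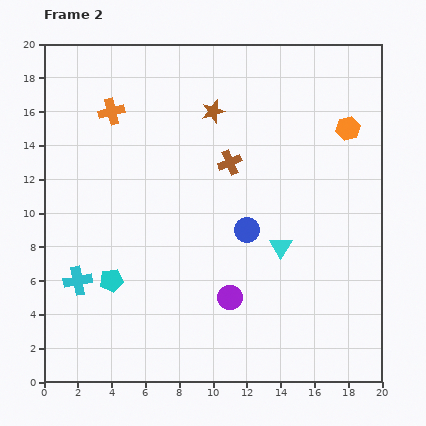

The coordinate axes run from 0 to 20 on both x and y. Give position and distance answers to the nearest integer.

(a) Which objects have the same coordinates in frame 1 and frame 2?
the orange cross, the cyan cross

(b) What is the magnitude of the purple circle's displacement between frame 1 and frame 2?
2

The purple circle moved from (11, 7) to (11, 5), a distance of √(0² + 2²) ≈ 2.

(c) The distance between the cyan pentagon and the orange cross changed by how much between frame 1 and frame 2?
+6

Distance in frame 1: 4. Distance in frame 2: 10.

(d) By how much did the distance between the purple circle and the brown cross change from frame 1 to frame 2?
+1

Distance in frame 1: 7. Distance in frame 2: 8.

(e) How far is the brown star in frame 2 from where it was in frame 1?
6

The brown star moved from (15, 19) to (10, 16), a distance of √(5² + 3²) ≈ 6.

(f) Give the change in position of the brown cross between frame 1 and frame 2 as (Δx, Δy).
(-6, 3)

The brown cross was at (17, 10) in frame 1 and (11, 13) in frame 2.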